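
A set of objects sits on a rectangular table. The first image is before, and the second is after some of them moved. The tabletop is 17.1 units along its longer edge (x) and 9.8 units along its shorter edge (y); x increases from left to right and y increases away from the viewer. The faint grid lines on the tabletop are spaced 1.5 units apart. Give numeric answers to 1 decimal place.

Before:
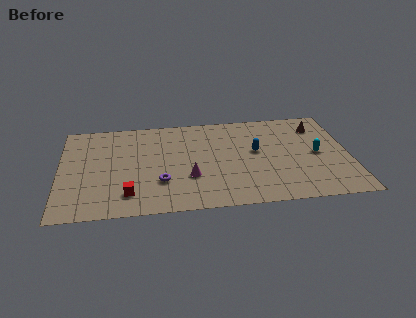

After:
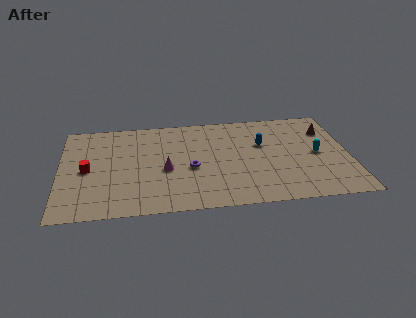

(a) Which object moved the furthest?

the red cube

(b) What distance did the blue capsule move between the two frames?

0.8

The blue capsule was near (11.6, 5.5) before and (12.0, 6.2) after, so it travelled √(0.4² + 0.7²) ≈ 0.8 units.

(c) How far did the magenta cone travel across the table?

1.7

The magenta cone moved from about (7.6, 3.3) to (6.2, 4.2), a distance of √(1.4² + 0.9²) ≈ 1.7.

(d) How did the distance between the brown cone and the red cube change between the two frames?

+1.8

They were about 12.7 units apart before and 14.5 after — 1.8 units further apart.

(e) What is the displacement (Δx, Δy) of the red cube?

(-2.4, 2.7)

From the two frames, the red cube sits at roughly (4.0, 2.0) before and (1.6, 4.7) after.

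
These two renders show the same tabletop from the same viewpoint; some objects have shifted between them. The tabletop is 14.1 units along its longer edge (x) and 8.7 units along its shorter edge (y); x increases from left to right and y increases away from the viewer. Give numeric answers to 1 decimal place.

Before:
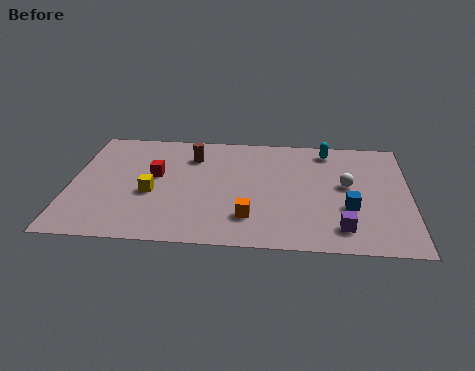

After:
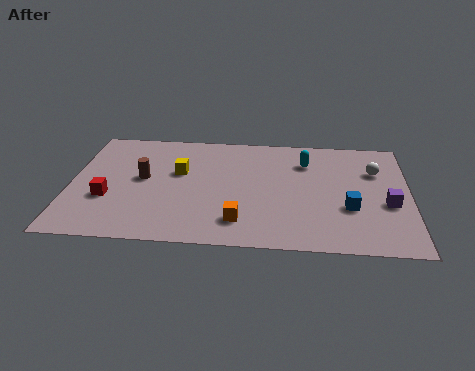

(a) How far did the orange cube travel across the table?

0.5

The orange cube was near (7.5, 2.1) before and (7.1, 1.8) after, so it travelled √(0.4² + 0.3²) ≈ 0.5 units.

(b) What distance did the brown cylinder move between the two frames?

2.8

The brown cylinder was near (5.0, 6.6) before and (3.0, 4.7) after, so it travelled √(2.0² + 1.9²) ≈ 2.8 units.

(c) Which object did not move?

the blue cube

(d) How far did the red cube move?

2.7

The red cube was near (3.5, 5.0) before and (1.6, 3.1) after, so it travelled √(1.9² + 1.9²) ≈ 2.7 units.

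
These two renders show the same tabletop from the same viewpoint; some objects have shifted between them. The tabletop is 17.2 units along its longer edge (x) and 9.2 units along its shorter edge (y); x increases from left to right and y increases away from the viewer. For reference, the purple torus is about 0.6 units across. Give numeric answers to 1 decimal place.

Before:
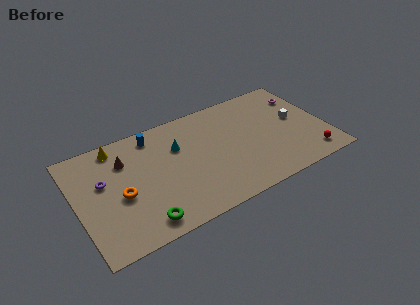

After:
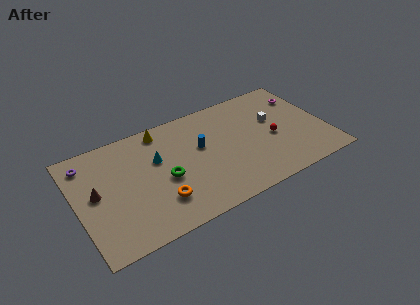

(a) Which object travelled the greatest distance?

the blue cylinder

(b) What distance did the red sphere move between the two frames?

3.5

From (15.7, 1.4) to (13.5, 4.1), the red sphere covered √(2.2² + 2.7²) ≈ 3.5 units.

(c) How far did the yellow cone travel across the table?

3.1

From (3.1, 8.1) to (6.2, 8.1), the yellow cone covered √(3.1² + 0.0²) ≈ 3.1 units.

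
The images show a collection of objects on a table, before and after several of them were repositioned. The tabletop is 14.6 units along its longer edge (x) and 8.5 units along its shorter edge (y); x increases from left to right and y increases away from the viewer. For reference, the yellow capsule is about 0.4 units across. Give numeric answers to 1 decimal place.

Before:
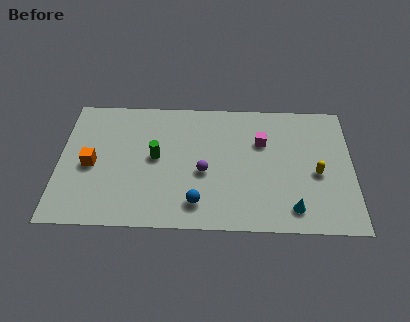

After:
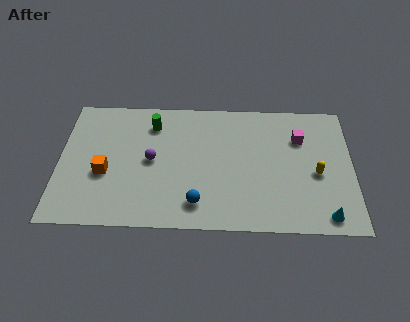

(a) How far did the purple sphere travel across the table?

2.7

From (7.2, 3.6) to (4.6, 4.3), the purple sphere covered √(2.6² + 0.7²) ≈ 2.7 units.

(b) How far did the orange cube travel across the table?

0.9

The orange cube moved from about (1.6, 3.9) to (2.3, 3.4), a distance of √(0.7² + 0.5²) ≈ 0.9.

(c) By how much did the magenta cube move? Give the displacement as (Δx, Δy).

(1.9, 0.3)

From the two frames, the magenta cube sits at roughly (10.1, 5.7) before and (12.0, 6.0) after.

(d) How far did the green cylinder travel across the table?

2.2

The green cylinder was near (4.8, 4.5) before and (4.6, 6.7) after, so it travelled √(0.2² + 2.2²) ≈ 2.2 units.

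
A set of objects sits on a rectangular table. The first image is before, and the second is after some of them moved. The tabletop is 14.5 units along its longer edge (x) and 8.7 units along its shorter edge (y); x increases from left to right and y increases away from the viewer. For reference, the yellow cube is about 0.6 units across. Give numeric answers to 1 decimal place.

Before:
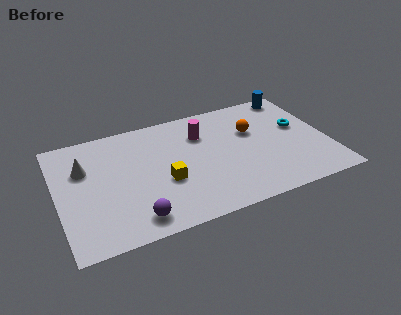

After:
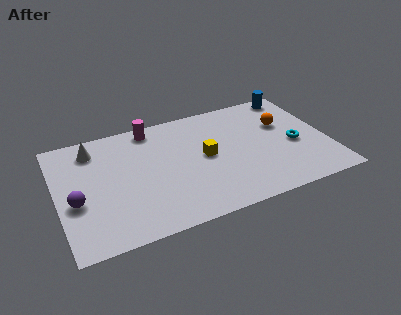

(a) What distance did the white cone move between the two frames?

1.4

The white cone moved from about (1.5, 5.8) to (2.1, 7.1), a distance of √(0.6² + 1.3²) ≈ 1.4.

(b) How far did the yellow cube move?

2.5

The yellow cube was near (5.6, 3.4) before and (7.9, 4.5) after, so it travelled √(2.3² + 1.1²) ≈ 2.5 units.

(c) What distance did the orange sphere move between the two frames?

1.7

From (10.6, 5.6) to (12.3, 5.6), the orange sphere covered √(1.7² + 0.0²) ≈ 1.7 units.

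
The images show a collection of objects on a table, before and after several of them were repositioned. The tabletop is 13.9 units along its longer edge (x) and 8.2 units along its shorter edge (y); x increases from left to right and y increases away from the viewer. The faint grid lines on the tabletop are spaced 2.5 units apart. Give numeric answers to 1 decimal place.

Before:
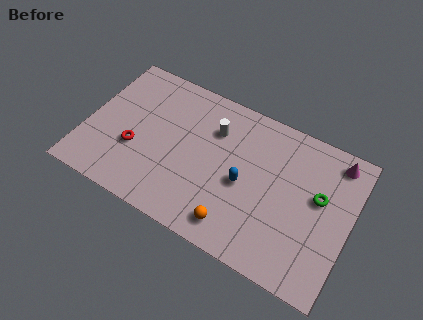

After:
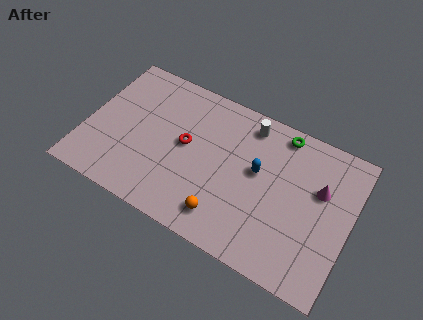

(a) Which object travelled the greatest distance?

the green torus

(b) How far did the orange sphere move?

0.6

The orange sphere was near (8.3, 1.3) before and (7.7, 1.5) after, so it travelled √(0.6² + 0.2²) ≈ 0.6 units.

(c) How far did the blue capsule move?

1.2

The blue capsule was near (8.4, 3.7) before and (9.0, 4.7) after, so it travelled √(0.6² + 1.0²) ≈ 1.2 units.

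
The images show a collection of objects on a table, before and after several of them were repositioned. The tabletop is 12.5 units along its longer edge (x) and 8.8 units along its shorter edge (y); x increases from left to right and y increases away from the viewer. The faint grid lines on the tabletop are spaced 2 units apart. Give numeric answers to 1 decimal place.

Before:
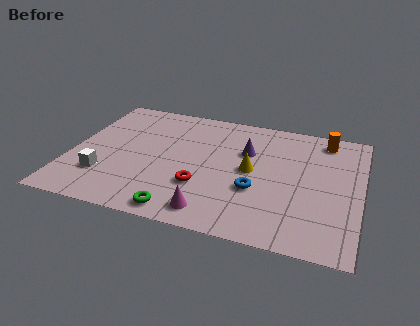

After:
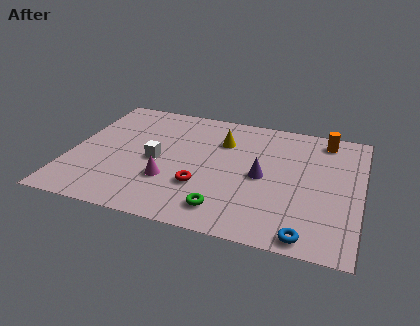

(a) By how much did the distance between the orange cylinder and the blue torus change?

+1.6

Before: roughly 5.2 units apart; after: 6.8. That's 1.6 units further apart.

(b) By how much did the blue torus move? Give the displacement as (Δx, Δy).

(2.3, -2.4)

The blue torus started near (8.1, 3.2) and ended near (10.4, 0.8).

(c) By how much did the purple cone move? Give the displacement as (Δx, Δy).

(0.8, -1.6)

The purple cone was at about (7.5, 5.8) and moved to about (8.3, 4.2).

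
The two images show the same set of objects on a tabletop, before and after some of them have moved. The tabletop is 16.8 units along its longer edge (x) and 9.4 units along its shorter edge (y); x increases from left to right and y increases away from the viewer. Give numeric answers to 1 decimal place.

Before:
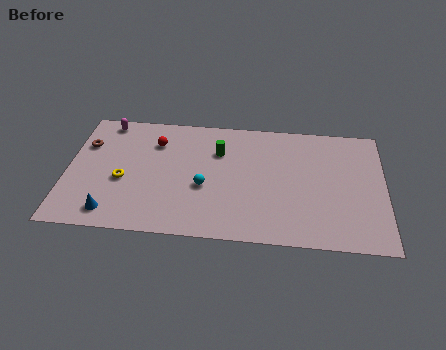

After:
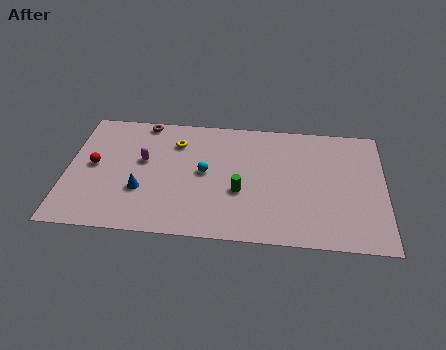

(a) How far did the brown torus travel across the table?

3.7

The brown torus moved from about (0.9, 6.5) to (3.9, 8.6), a distance of √(3.0² + 2.1²) ≈ 3.7.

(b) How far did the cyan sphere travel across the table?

1.1

From (7.3, 3.8) to (7.3, 4.9), the cyan sphere covered √(0.0² + 1.1²) ≈ 1.1 units.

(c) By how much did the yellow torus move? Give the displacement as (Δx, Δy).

(2.7, 3.2)

From the two frames, the yellow torus sits at roughly (3.0, 3.9) before and (5.7, 7.1) after.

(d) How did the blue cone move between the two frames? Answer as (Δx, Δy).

(1.5, 1.8)

The blue cone started near (2.5, 1.4) and ended near (4.0, 3.2).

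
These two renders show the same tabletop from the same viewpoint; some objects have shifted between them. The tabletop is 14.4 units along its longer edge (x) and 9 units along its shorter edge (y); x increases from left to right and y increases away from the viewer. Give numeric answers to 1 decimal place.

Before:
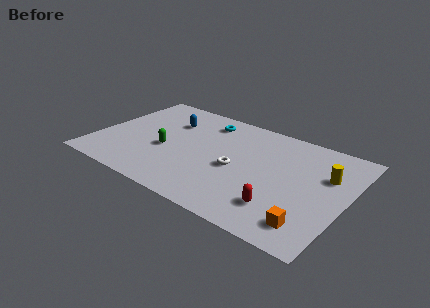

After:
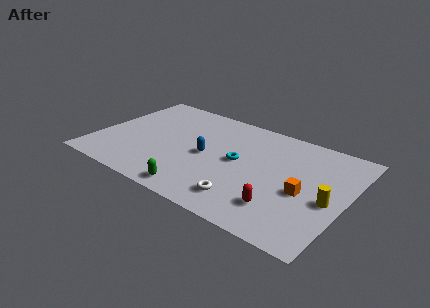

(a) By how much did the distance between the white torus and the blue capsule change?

-1.3

Before: roughly 5.0 units apart; after: 3.7. That's 1.3 units closer together.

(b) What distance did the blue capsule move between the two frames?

3.3

The blue capsule moved from about (3.8, 6.4) to (6.4, 4.3), a distance of √(2.6² + 2.1²) ≈ 3.3.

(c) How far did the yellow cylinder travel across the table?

2.0

The yellow cylinder was near (13.1, 5.9) before and (13.5, 3.9) after, so it travelled √(0.4² + 2.0²) ≈ 2.0 units.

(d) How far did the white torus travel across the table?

2.5

The white torus moved from about (8.2, 4.0) to (9.1, 1.7), a distance of √(0.9² + 2.3²) ≈ 2.5.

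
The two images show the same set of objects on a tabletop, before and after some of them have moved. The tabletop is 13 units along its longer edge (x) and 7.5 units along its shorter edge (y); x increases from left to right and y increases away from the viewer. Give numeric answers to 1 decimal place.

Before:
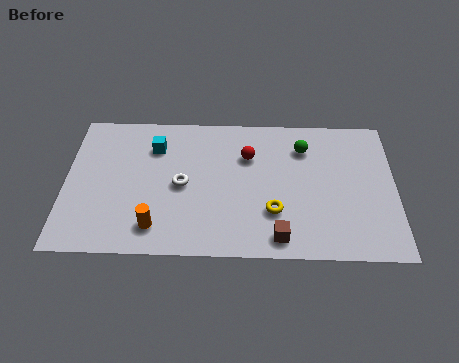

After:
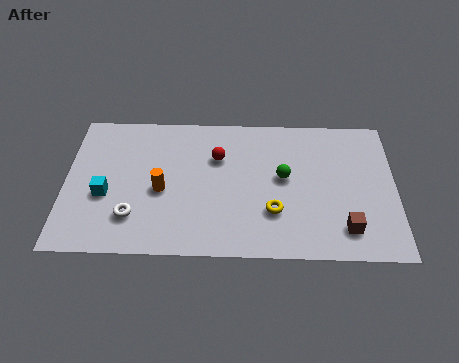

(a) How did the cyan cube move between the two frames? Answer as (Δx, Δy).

(-1.9, -2.6)

The cyan cube started near (3.5, 5.6) and ended near (1.6, 3.0).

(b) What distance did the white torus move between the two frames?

2.5

From (4.6, 3.6) to (2.7, 1.9), the white torus covered √(1.9² + 1.7²) ≈ 2.5 units.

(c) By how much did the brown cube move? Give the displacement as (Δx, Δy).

(2.6, 0.5)

The brown cube was at about (8.4, 1.0) and moved to about (11.0, 1.5).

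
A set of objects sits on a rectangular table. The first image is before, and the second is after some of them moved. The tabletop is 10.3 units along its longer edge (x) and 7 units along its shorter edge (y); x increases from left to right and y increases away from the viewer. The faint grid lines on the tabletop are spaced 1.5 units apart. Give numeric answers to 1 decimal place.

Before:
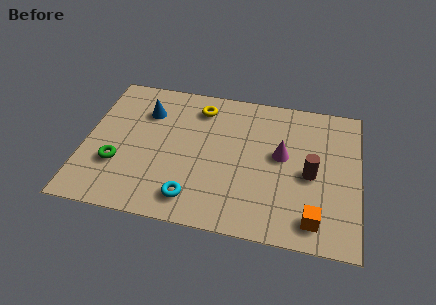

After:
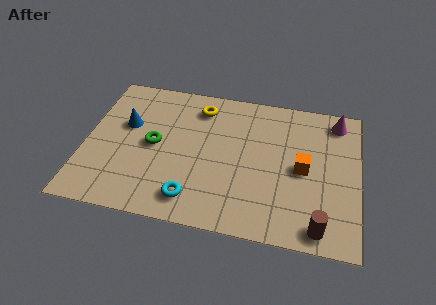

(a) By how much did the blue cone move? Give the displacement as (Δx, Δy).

(-0.7, -0.8)

From the two frames, the blue cone sits at roughly (2.2, 5.1) before and (1.5, 4.3) after.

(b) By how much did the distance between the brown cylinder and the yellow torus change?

+1.8

The distance was about 5.0 in the first image and 6.8 in the second, so they moved 1.8 units further apart.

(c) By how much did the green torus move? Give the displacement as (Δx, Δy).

(1.3, 1.2)

The green torus started near (1.3, 2.3) and ended near (2.6, 3.5).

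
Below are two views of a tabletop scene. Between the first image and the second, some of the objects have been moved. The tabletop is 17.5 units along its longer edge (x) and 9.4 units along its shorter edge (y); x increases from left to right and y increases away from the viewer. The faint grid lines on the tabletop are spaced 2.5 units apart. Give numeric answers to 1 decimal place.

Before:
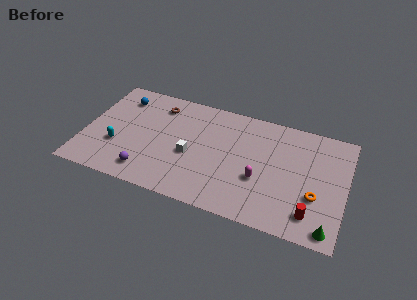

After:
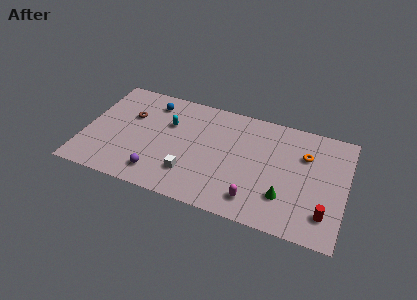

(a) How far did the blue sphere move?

2.1

The blue sphere moved from about (2.1, 7.5) to (4.2, 7.7), a distance of √(2.1² + 0.2²) ≈ 2.1.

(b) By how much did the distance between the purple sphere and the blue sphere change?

-0.3

They were about 6.4 units apart before and 6.1 after — 0.3 units closer together.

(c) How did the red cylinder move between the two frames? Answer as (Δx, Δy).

(0.9, 0.3)

From the two frames, the red cylinder sits at roughly (15.4, 1.8) before and (16.3, 2.1) after.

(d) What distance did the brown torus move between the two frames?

2.3

The brown torus moved from about (4.7, 7.6) to (2.9, 6.1), a distance of √(1.8² + 1.5²) ≈ 2.3.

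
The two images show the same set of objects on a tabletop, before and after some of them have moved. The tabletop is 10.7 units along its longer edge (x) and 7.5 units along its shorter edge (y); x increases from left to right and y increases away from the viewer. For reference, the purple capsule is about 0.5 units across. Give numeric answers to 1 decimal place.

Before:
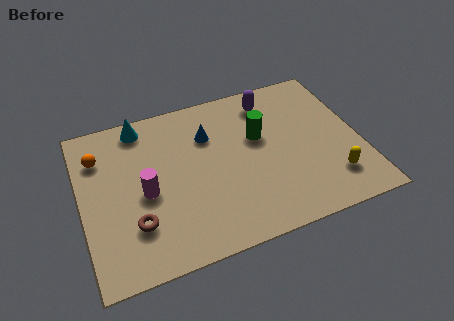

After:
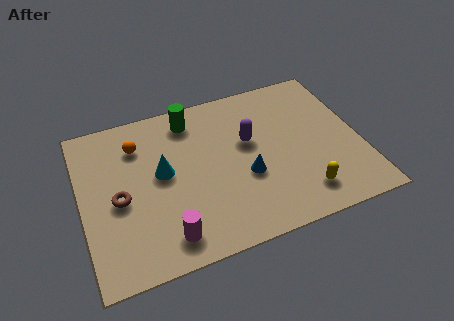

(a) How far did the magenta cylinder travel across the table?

2.3

The magenta cylinder was near (2.4, 3.4) before and (3.0, 1.2) after, so it travelled √(0.6² + 2.2²) ≈ 2.3 units.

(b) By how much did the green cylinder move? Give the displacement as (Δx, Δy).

(-2.5, 1.7)

The green cylinder was at about (6.9, 4.6) and moved to about (4.4, 6.3).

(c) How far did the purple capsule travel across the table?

2.0

The purple capsule was near (7.5, 6.2) before and (6.5, 4.5) after, so it travelled √(1.0² + 1.7²) ≈ 2.0 units.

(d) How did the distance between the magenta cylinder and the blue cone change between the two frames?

+0.4

They were about 3.2 units apart before and 3.6 after — 0.4 units further apart.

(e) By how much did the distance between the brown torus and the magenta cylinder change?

+1.3

They were about 1.4 units apart before and 2.7 after — 1.3 units further apart.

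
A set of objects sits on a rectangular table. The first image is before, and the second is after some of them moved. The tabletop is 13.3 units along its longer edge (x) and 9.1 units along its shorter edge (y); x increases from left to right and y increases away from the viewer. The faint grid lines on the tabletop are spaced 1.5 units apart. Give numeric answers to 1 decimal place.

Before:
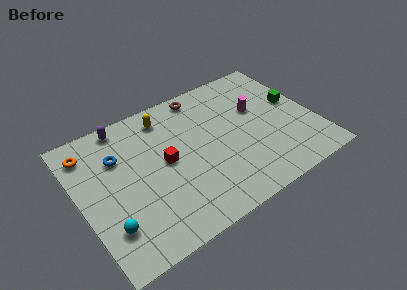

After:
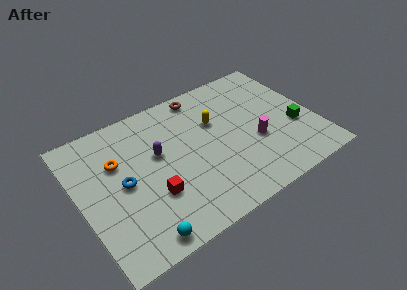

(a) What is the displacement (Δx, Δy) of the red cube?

(-1.0, -1.7)

The red cube started near (4.8, 4.7) and ended near (3.8, 3.0).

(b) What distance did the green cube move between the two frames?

1.7

From (12.4, 5.1) to (12.1, 3.4), the green cube covered √(0.3² + 1.7²) ≈ 1.7 units.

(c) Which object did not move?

the brown torus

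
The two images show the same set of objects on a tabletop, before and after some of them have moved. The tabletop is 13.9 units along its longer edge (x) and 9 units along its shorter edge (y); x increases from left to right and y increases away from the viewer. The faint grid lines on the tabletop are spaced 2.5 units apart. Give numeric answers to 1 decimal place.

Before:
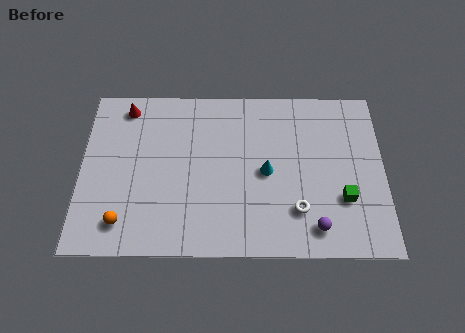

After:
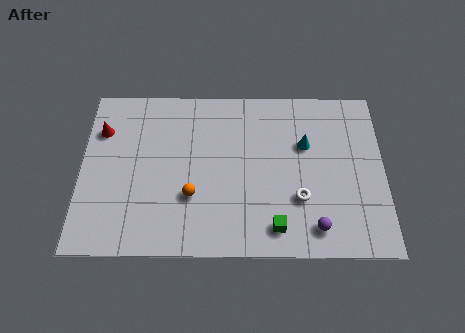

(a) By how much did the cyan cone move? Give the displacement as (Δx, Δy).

(1.8, 1.5)

The cyan cone started near (8.5, 4.3) and ended near (10.3, 5.8).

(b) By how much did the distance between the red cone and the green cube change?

-1.6

Before: roughly 11.1 units apart; after: 9.5. That's 1.6 units closer together.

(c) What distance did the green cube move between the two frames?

3.4

From (12.0, 2.9) to (8.9, 1.4), the green cube covered √(3.1² + 1.5²) ≈ 3.4 units.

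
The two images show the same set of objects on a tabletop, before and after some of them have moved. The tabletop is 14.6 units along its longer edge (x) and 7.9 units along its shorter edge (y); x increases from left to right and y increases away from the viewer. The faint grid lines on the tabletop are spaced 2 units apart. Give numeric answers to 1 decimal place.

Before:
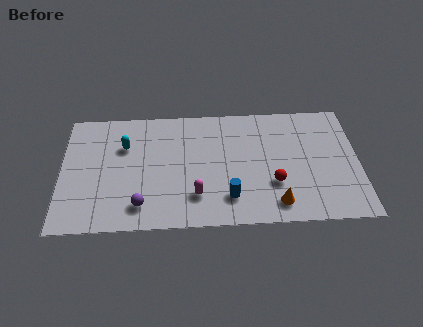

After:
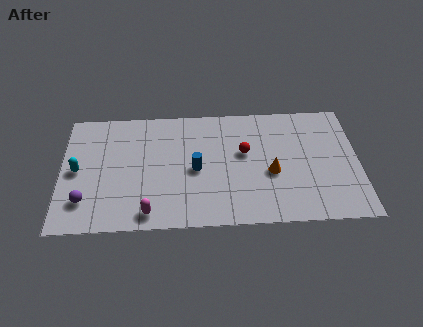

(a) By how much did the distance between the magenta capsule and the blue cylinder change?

+1.9

The distance was about 1.6 in the first image and 3.5 in the second, so they moved 1.9 units further apart.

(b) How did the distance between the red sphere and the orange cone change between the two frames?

+0.6

They were about 1.3 units apart before and 1.9 after — 0.6 units further apart.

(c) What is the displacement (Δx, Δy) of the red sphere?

(-1.4, 2.1)

The red sphere was at about (10.4, 2.6) and moved to about (9.0, 4.7).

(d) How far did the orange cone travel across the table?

2.0

The orange cone was near (10.5, 1.3) before and (10.3, 3.3) after, so it travelled √(0.2² + 2.0²) ≈ 2.0 units.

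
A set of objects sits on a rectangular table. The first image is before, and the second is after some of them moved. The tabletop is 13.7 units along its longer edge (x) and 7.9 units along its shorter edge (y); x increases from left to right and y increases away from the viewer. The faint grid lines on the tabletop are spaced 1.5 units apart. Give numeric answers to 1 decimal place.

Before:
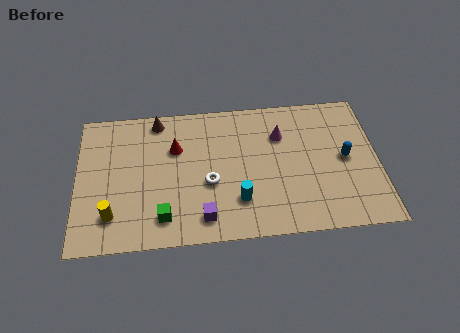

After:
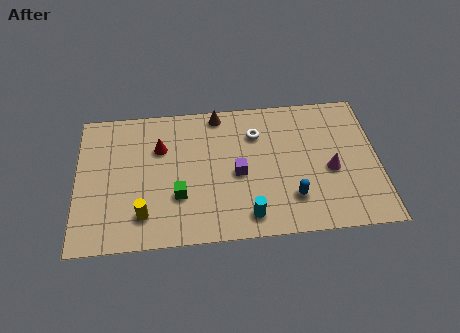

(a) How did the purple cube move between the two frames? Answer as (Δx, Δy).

(1.6, 2.3)

From the two frames, the purple cube sits at roughly (5.7, 1.3) before and (7.3, 3.6) after.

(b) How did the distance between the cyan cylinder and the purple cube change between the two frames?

+0.6

Before: roughly 1.8 units apart; after: 2.4. That's 0.6 units further apart.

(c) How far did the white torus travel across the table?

3.4

The white torus was near (6.0, 3.2) before and (8.2, 5.8) after, so it travelled √(2.2² + 2.6²) ≈ 3.4 units.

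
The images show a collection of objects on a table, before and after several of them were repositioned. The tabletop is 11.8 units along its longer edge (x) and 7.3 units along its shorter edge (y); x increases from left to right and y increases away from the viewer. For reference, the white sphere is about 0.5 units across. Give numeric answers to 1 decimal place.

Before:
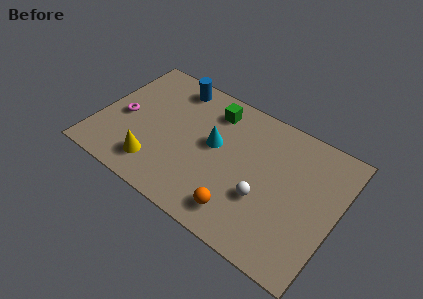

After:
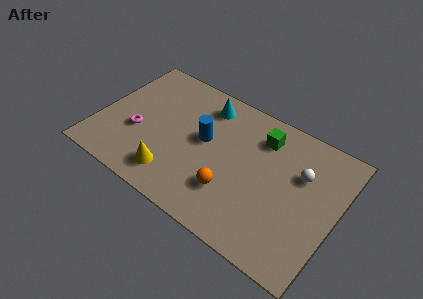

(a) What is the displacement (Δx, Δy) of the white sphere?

(1.5, 2.2)

The white sphere was at about (8.4, 2.6) and moved to about (9.9, 4.8).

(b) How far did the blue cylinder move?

3.0

From (3.2, 6.3) to (5.2, 4.1), the blue cylinder covered √(2.0² + 2.2²) ≈ 3.0 units.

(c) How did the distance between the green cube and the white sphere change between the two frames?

-2.2

Before: roughly 4.5 units apart; after: 2.3. That's 2.2 units closer together.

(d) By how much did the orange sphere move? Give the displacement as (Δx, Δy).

(-0.6, 0.8)

From the two frames, the orange sphere sits at roughly (7.5, 1.3) before and (6.9, 2.1) after.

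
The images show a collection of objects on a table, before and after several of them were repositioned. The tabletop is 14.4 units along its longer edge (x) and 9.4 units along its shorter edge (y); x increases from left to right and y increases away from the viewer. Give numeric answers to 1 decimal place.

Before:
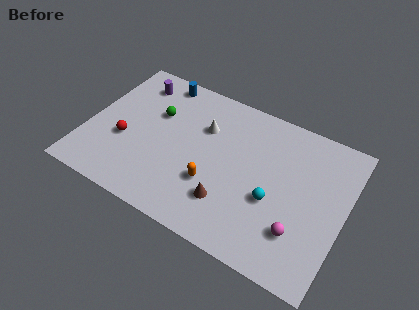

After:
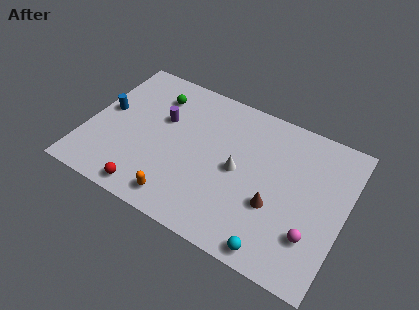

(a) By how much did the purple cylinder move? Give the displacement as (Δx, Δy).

(1.9, -1.8)

From the two frames, the purple cylinder sits at roughly (2.1, 7.7) before and (4.0, 5.9) after.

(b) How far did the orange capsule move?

2.4

The orange capsule moved from about (7.3, 3.1) to (5.7, 1.3), a distance of √(1.6² + 1.8²) ≈ 2.4.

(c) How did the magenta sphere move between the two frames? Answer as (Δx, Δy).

(0.7, 0.1)

The magenta sphere started near (12.2, 2.5) and ended near (12.9, 2.6).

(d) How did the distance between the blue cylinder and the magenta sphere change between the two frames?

+1.7

Before: roughly 10.6 units apart; after: 12.3. That's 1.7 units further apart.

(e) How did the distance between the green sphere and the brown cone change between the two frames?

+2.3

They were about 6.0 units apart before and 8.3 after — 2.3 units further apart.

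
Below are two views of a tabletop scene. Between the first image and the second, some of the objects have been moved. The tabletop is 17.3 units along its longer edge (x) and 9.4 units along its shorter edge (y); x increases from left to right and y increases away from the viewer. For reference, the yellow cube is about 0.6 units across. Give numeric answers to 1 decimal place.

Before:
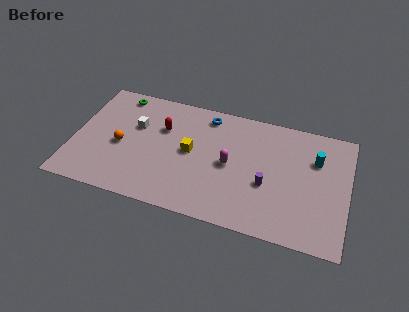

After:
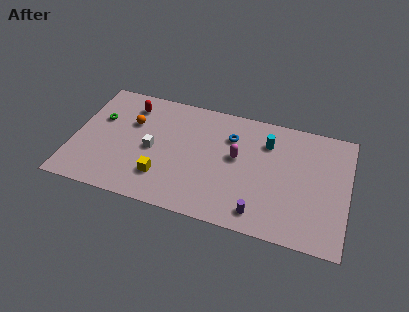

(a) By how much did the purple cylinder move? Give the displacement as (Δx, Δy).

(-0.3, -2.3)

From the two frames, the purple cylinder sits at roughly (12.3, 3.7) before and (12.0, 1.4) after.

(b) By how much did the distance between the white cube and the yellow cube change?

-1.6

Before: roughly 3.8 units apart; after: 2.2. That's 1.6 units closer together.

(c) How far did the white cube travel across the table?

2.0

The white cube moved from about (3.8, 6.0) to (5.0, 4.4), a distance of √(1.2² + 1.6²) ≈ 2.0.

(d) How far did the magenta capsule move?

0.8

The magenta capsule was near (9.9, 4.6) before and (10.3, 5.3) after, so it travelled √(0.4² + 0.7²) ≈ 0.8 units.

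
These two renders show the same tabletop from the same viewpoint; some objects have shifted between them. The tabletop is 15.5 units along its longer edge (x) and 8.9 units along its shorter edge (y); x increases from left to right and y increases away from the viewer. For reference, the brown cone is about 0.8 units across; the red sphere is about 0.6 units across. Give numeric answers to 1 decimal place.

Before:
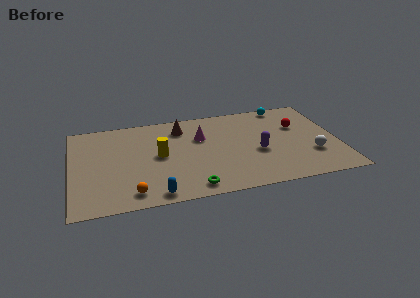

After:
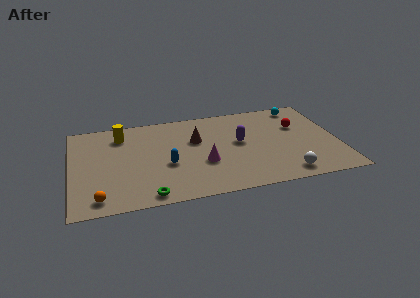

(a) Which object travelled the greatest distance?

the yellow cylinder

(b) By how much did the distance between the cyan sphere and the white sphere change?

+1.3

Before: roughly 5.4 units apart; after: 6.7. That's 1.3 units further apart.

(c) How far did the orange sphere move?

1.9

The orange sphere was near (3.4, 1.3) before and (1.5, 1.2) after, so it travelled √(1.9² + 0.1²) ≈ 1.9 units.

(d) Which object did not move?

the red sphere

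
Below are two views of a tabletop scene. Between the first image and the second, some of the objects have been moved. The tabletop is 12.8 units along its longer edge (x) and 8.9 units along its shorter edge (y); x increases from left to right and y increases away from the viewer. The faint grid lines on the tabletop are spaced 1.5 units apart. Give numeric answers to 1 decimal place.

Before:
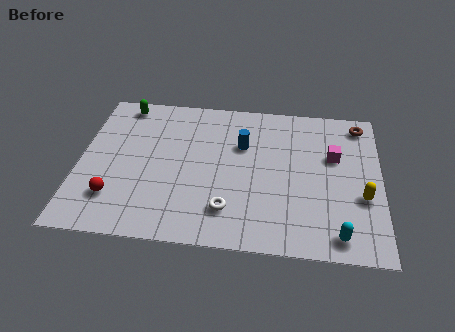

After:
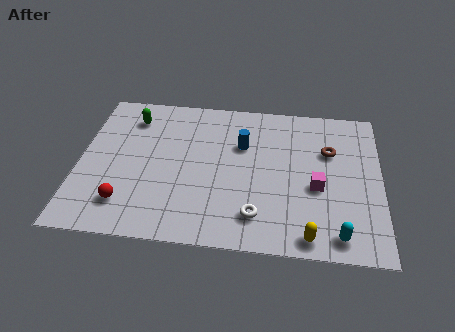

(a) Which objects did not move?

the blue cylinder and the cyan capsule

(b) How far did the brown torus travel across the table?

2.2

The brown torus moved from about (11.9, 7.7) to (10.6, 5.9), a distance of √(1.3² + 1.8²) ≈ 2.2.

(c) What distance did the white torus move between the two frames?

1.2

From (6.4, 2.0) to (7.6, 1.8), the white torus covered √(1.2² + 0.2²) ≈ 1.2 units.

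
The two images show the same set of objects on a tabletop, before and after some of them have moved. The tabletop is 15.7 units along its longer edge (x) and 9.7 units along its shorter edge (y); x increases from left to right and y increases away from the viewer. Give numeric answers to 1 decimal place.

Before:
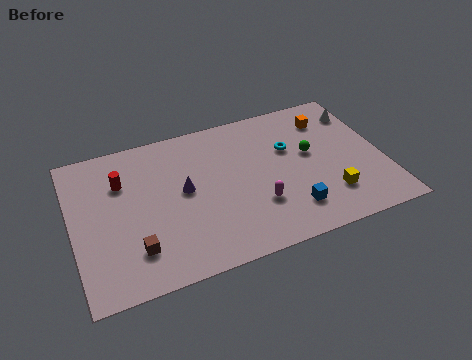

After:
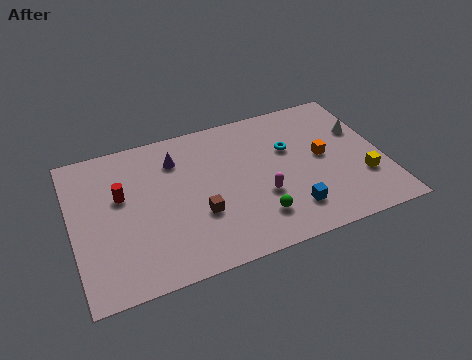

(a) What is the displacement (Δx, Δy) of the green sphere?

(-3.1, -3.3)

The green sphere was at about (12.1, 5.5) and moved to about (9.0, 2.2).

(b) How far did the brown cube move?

3.5

From (2.9, 2.3) to (6.2, 3.4), the brown cube covered √(3.3² + 1.1²) ≈ 3.5 units.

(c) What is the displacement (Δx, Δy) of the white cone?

(-0.1, -1.3)

The white cone was at about (14.9, 7.6) and moved to about (14.8, 6.3).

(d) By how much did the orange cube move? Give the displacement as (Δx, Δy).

(-0.6, -2.5)

The orange cube started near (13.3, 7.6) and ended near (12.7, 5.1).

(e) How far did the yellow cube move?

1.9

From (12.7, 2.4) to (14.5, 3.0), the yellow cube covered √(1.8² + 0.6²) ≈ 1.9 units.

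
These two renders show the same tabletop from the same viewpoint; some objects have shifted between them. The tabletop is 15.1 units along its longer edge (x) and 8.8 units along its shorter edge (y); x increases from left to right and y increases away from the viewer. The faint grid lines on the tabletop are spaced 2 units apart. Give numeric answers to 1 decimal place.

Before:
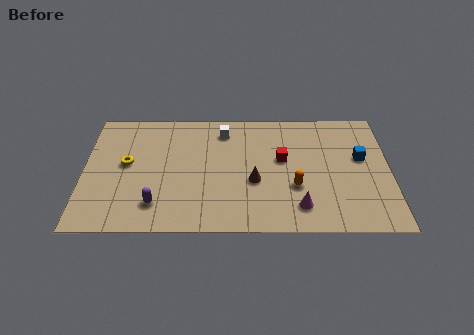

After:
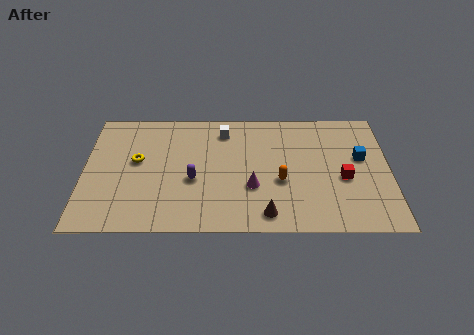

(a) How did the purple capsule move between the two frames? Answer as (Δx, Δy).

(1.8, 1.7)

From the two frames, the purple capsule sits at roughly (3.6, 1.9) before and (5.4, 3.6) after.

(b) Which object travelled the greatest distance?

the red cube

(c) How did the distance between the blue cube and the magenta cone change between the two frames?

+1.1

They were about 4.7 units apart before and 5.8 after — 1.1 units further apart.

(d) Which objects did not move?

the white cube and the blue cube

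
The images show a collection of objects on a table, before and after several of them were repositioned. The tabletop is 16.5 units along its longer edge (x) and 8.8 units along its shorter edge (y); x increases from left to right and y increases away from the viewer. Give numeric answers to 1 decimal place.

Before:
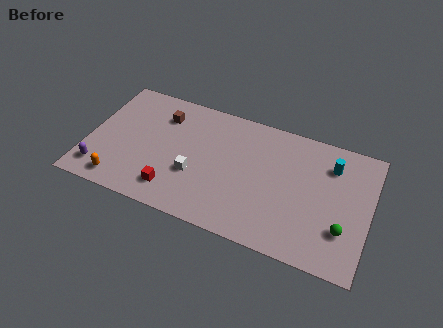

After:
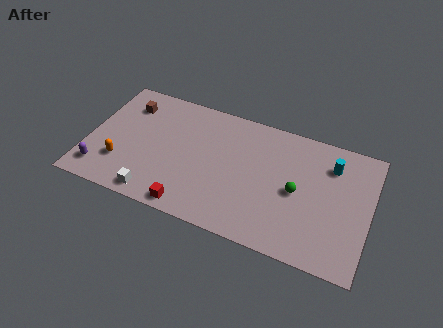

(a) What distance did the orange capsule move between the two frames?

1.3

The orange capsule moved from about (2.2, 1.2) to (2.1, 2.5), a distance of √(0.1² + 1.3²) ≈ 1.3.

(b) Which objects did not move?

the cyan cylinder and the purple capsule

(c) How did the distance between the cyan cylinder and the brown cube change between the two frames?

+2.1

Before: roughly 10.0 units apart; after: 12.1. That's 2.1 units further apart.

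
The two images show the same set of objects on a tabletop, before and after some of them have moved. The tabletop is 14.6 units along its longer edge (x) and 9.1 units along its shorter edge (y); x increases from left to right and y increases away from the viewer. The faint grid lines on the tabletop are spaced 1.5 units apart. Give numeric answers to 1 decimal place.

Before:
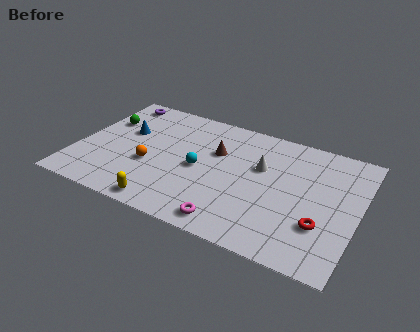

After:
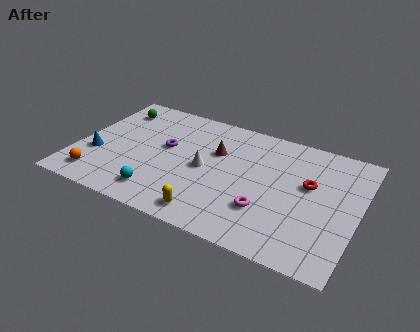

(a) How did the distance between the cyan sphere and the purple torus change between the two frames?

-2.6

They were about 6.2 units apart before and 3.6 after — 2.6 units closer together.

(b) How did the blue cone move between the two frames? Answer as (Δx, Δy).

(-1.2, -2.4)

From the two frames, the blue cone sits at roughly (2.3, 5.6) before and (1.1, 3.2) after.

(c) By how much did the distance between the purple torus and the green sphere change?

+1.8

They were about 1.9 units apart before and 3.7 after — 1.8 units further apart.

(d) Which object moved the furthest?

the purple torus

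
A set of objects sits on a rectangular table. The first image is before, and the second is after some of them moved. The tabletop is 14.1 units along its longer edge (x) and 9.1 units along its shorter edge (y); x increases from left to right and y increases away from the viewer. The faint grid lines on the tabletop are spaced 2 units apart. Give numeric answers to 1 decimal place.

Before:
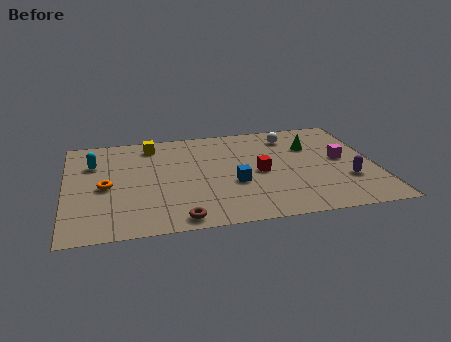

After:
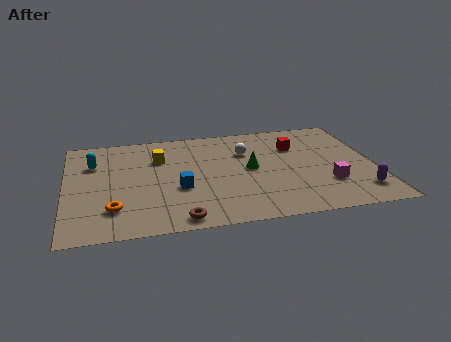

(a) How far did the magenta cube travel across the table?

2.2

The magenta cube moved from about (12.6, 4.8) to (11.8, 2.7), a distance of √(0.8² + 2.1²) ≈ 2.2.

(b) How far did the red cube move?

2.8

The red cube was near (8.8, 4.3) before and (10.6, 6.4) after, so it travelled √(1.8² + 2.1²) ≈ 2.8 units.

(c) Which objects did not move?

the brown torus and the cyan capsule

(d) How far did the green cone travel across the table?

3.3

From (11.3, 6.3) to (8.4, 4.7), the green cone covered √(2.9² + 1.6²) ≈ 3.3 units.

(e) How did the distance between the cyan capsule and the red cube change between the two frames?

+1.5

Before: roughly 7.8 units apart; after: 9.3. That's 1.5 units further apart.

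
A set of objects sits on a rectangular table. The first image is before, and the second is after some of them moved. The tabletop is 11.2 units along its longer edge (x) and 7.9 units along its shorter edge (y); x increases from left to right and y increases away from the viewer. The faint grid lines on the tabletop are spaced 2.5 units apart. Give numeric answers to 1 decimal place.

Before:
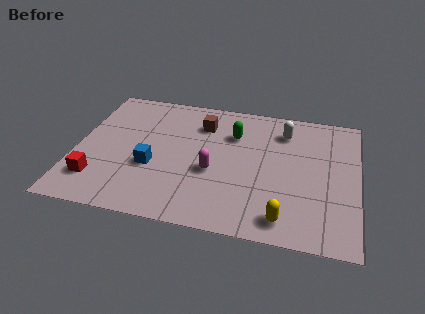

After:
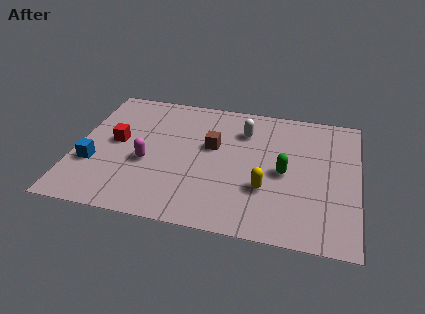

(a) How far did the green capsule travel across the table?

2.8

From (6.2, 5.6) to (8.3, 3.7), the green capsule covered √(2.1² + 1.9²) ≈ 2.8 units.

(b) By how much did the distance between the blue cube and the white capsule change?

+0.6

They were about 6.0 units apart before and 6.6 after — 0.6 units further apart.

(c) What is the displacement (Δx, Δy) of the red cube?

(0.6, 2.4)

The red cube started near (1.0, 1.8) and ended near (1.6, 4.2).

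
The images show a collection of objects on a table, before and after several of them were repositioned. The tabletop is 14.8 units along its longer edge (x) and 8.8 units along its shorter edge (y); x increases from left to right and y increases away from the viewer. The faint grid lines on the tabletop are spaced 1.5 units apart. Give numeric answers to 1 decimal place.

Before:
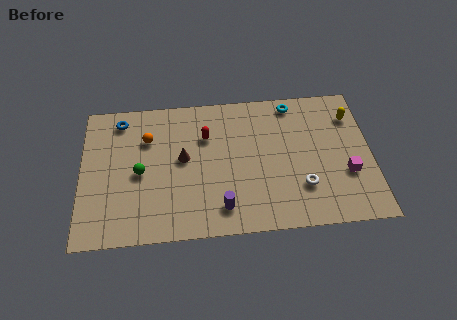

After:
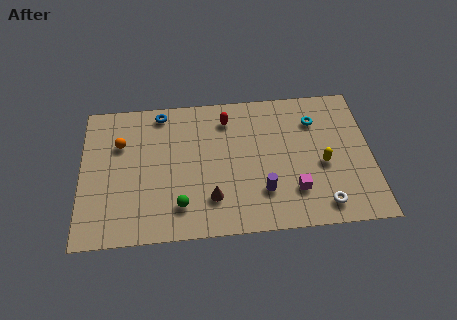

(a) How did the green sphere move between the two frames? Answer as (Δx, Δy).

(2.0, -2.2)

The green sphere was at about (3.0, 4.1) and moved to about (5.0, 1.9).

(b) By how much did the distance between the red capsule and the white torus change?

+1.5

The distance was about 6.0 in the first image and 7.5 in the second, so they moved 1.5 units further apart.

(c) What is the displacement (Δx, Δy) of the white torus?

(1.0, -1.2)

The white torus started near (11.2, 2.5) and ended near (12.2, 1.3).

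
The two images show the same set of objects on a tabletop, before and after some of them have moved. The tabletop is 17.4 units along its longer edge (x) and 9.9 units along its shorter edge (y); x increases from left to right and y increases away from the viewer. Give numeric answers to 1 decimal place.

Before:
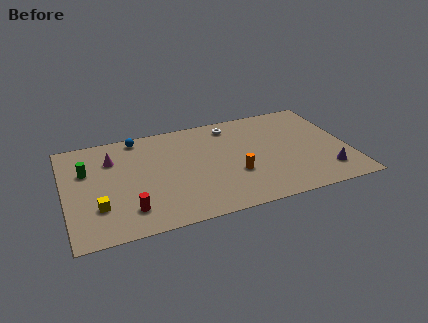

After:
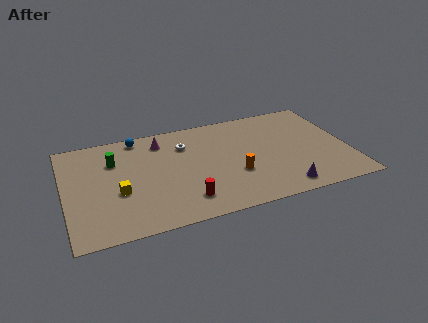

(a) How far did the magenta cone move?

3.2

The magenta cone was near (3.0, 7.2) before and (6.1, 8.1) after, so it travelled √(3.1² + 0.9²) ≈ 3.2 units.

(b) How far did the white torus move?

3.2

The white torus moved from about (10.5, 8.4) to (7.5, 7.3), a distance of √(3.0² + 1.1²) ≈ 3.2.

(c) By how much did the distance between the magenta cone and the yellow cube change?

+0.7

They were about 4.4 units apart before and 5.1 after — 0.7 units further apart.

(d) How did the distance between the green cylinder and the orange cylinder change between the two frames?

-1.4

Before: roughly 9.4 units apart; after: 8.0. That's 1.4 units closer together.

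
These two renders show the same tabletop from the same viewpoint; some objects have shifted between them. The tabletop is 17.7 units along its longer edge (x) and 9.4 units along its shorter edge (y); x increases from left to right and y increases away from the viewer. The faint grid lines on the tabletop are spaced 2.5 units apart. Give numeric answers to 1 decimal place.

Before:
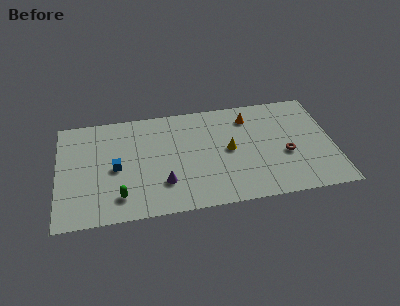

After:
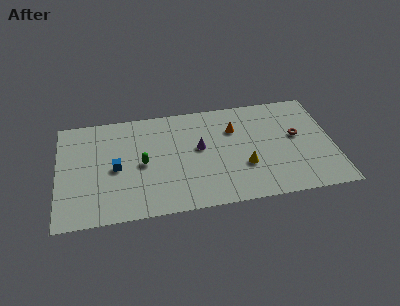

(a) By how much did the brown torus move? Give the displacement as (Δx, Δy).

(0.8, 1.5)

The brown torus was at about (14.6, 3.8) and moved to about (15.4, 5.3).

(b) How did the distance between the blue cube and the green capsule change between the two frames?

-0.8

Before: roughly 2.5 units apart; after: 1.7. That's 0.8 units closer together.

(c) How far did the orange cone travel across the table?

1.3

The orange cone was near (12.4, 7.5) before and (11.4, 6.6) after, so it travelled √(1.0² + 0.9²) ≈ 1.3 units.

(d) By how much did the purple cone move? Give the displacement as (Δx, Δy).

(2.4, 2.7)

The purple cone started near (6.7, 2.6) and ended near (9.1, 5.3).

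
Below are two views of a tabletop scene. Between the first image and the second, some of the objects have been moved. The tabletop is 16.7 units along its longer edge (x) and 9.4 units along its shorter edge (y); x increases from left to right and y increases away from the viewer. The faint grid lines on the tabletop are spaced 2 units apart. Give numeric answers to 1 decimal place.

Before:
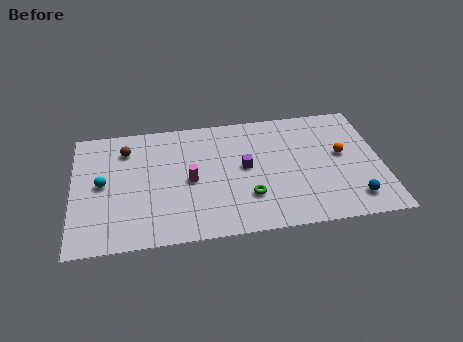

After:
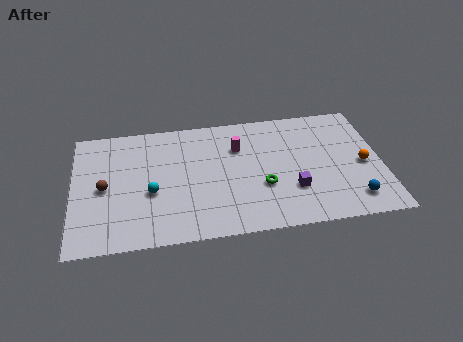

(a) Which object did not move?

the blue sphere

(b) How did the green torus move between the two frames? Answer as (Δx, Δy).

(0.8, 0.7)

The green torus was at about (9.4, 2.7) and moved to about (10.2, 3.4).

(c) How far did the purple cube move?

3.3

The purple cube was near (9.3, 5.0) before and (11.8, 2.9) after, so it travelled √(2.5² + 2.1²) ≈ 3.3 units.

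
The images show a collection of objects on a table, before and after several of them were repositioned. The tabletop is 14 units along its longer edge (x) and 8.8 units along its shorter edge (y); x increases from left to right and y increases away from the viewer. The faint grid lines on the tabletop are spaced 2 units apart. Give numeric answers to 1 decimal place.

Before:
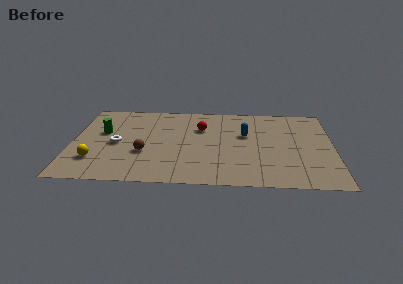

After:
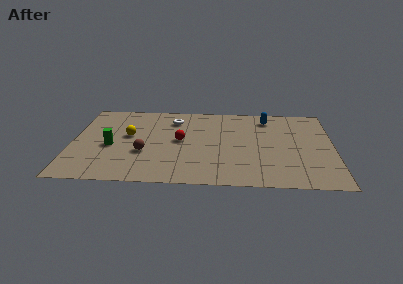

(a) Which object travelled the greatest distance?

the white torus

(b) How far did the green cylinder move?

1.6

The green cylinder moved from about (1.6, 5.3) to (2.1, 3.8), a distance of √(0.5² + 1.5²) ≈ 1.6.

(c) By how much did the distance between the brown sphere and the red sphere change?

-1.7

Before: roughly 4.1 units apart; after: 2.4. That's 1.7 units closer together.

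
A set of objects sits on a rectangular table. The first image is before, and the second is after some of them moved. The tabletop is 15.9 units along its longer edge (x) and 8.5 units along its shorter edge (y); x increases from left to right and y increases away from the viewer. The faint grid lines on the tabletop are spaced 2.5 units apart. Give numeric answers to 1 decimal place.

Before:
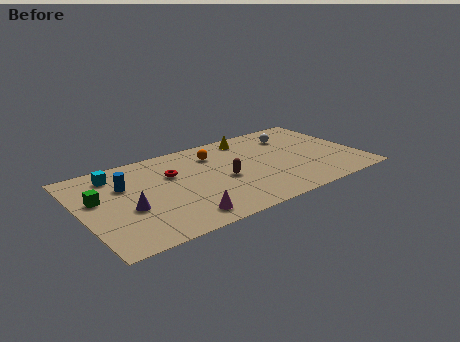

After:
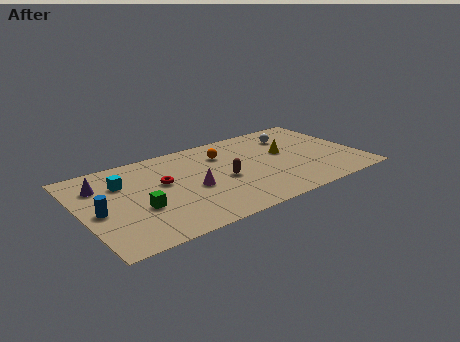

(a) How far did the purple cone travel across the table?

3.1

The purple cone moved from about (2.5, 3.4) to (1.3, 6.3), a distance of √(1.2² + 2.9²) ≈ 3.1.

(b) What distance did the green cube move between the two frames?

2.8

From (1.0, 5.1) to (3.1, 3.2), the green cube covered √(2.1² + 1.9²) ≈ 2.8 units.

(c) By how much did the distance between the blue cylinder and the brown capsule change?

+1.4

The distance was about 5.7 in the first image and 7.1 in the second, so they moved 1.4 units further apart.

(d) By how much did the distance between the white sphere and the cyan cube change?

-0.3

They were about 10.4 units apart before and 10.1 after — 0.3 units closer together.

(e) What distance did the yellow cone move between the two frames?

2.9

From (10.1, 7.3) to (11.8, 4.9), the yellow cone covered √(1.7² + 2.4²) ≈ 2.9 units.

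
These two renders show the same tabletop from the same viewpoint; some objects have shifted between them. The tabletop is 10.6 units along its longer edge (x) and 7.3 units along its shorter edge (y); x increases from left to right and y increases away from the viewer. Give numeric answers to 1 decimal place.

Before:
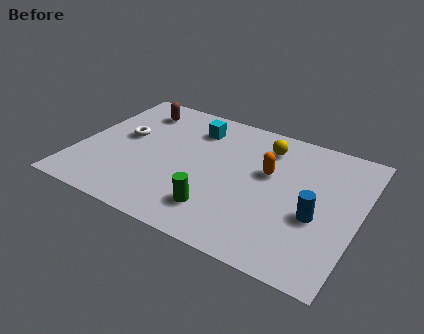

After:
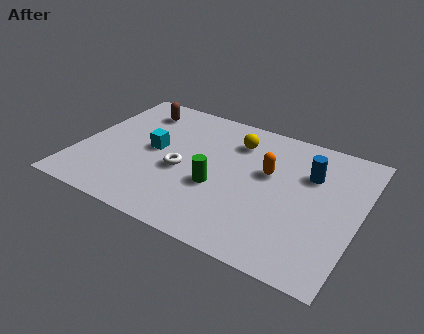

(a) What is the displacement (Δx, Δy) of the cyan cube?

(-1.3, -1.9)

The cyan cube was at about (4.1, 5.7) and moved to about (2.8, 3.8).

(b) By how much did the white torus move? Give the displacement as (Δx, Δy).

(2.4, -1.0)

The white torus started near (1.6, 4.1) and ended near (4.0, 3.1).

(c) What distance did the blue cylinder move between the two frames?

2.2

From (9.1, 2.9) to (8.6, 5.0), the blue cylinder covered √(0.5² + 2.1²) ≈ 2.2 units.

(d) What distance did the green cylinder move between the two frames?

1.2

The green cylinder was near (5.6, 1.6) before and (5.4, 2.8) after, so it travelled √(0.2² + 1.2²) ≈ 1.2 units.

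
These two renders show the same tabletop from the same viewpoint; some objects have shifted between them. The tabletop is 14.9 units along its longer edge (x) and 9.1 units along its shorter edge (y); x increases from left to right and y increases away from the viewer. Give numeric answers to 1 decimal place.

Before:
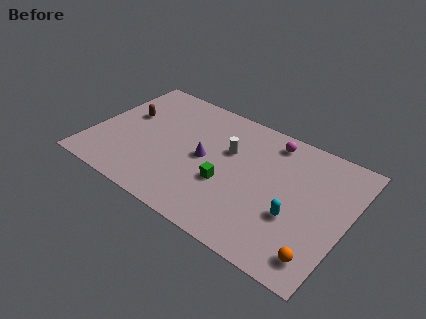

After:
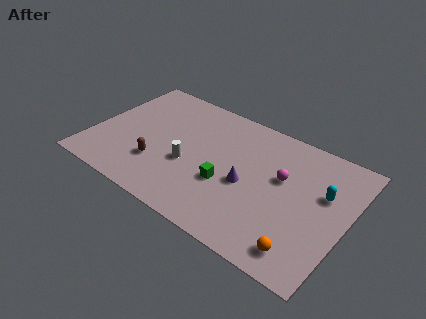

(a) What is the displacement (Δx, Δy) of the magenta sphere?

(1.0, -2.3)

From the two frames, the magenta sphere sits at roughly (10.0, 7.8) before and (11.0, 5.5) after.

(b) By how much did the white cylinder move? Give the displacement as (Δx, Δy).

(-2.0, -2.2)

The white cylinder was at about (7.8, 5.8) and moved to about (5.8, 3.6).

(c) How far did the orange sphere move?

0.9

The orange sphere moved from about (13.8, 1.5) to (12.9, 1.4), a distance of √(0.9² + 0.1²) ≈ 0.9.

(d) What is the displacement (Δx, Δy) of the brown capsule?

(2.4, -2.8)

The brown capsule started near (1.7, 5.5) and ended near (4.1, 2.7).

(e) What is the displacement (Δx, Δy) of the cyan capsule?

(1.3, 2.4)

From the two frames, the cyan capsule sits at roughly (12.1, 3.3) before and (13.4, 5.7) after.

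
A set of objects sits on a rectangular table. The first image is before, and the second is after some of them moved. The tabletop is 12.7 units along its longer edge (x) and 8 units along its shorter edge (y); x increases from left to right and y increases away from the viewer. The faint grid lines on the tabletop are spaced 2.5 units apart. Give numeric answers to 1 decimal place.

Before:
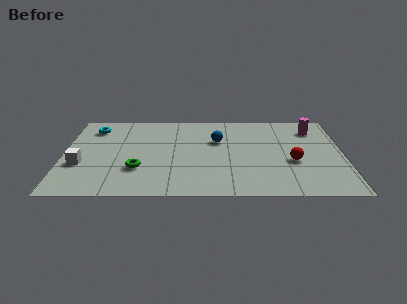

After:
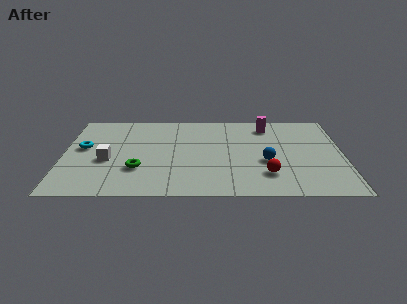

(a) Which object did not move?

the green torus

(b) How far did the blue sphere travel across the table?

3.0

From (7.0, 5.2) to (9.2, 3.2), the blue sphere covered √(2.2² + 2.0²) ≈ 3.0 units.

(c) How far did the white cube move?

1.3

From (0.8, 2.9) to (2.0, 3.3), the white cube covered √(1.2² + 0.4²) ≈ 1.3 units.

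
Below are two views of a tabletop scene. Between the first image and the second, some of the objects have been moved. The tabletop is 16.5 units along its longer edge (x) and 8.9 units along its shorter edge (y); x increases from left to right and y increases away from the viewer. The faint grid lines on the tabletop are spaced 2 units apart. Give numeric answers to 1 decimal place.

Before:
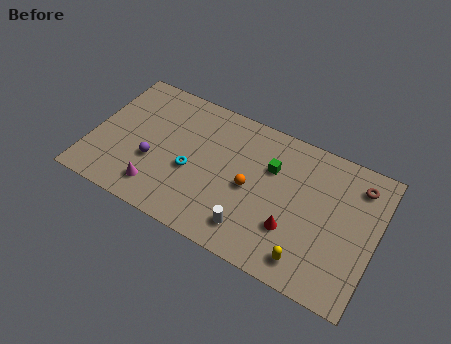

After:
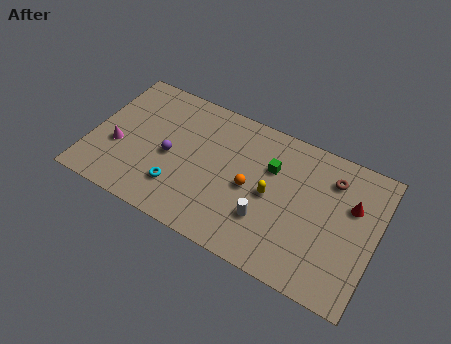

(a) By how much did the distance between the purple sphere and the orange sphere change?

-1.0

Before: roughly 5.7 units apart; after: 4.7. That's 1.0 units closer together.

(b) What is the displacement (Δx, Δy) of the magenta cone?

(-2.6, 1.7)

The magenta cone started near (4.2, 1.7) and ended near (1.6, 3.4).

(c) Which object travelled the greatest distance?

the red cone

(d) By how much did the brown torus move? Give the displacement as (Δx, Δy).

(-1.5, -0.3)

From the two frames, the brown torus sits at roughly (15.2, 7.2) before and (13.7, 6.9) after.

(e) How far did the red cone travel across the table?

4.3

From (11.9, 2.8) to (15.0, 5.8), the red cone covered √(3.1² + 3.0²) ≈ 4.3 units.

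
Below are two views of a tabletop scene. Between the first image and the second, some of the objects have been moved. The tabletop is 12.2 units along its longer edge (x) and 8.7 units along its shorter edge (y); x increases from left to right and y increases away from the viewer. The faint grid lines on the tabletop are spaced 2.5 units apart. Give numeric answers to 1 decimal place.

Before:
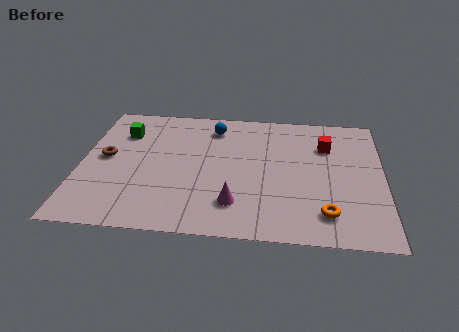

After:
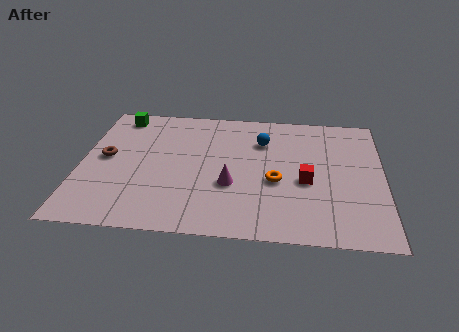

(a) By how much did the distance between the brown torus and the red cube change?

-0.9

They were about 9.0 units apart before and 8.1 after — 0.9 units closer together.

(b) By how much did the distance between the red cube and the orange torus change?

-3.3

Before: roughly 4.5 units apart; after: 1.2. That's 3.3 units closer together.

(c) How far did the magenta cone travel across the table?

1.2

The magenta cone was near (6.3, 2.0) before and (6.1, 3.2) after, so it travelled √(0.2² + 1.2²) ≈ 1.2 units.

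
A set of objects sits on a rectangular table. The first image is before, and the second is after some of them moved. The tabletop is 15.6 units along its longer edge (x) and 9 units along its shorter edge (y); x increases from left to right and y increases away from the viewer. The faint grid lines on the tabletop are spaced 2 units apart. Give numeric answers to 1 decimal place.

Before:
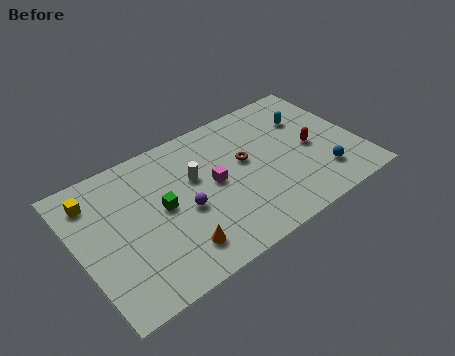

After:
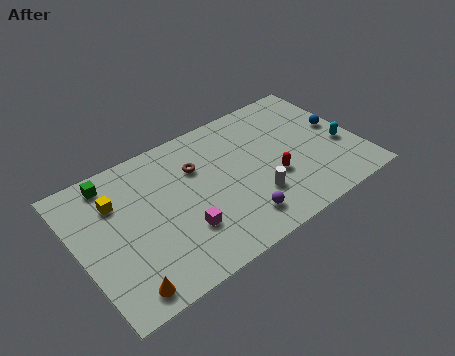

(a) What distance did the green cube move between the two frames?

3.9

From (4.6, 4.7) to (2.3, 7.8), the green cube covered √(2.3² + 3.1²) ≈ 3.9 units.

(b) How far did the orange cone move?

3.2

The orange cone was near (4.9, 1.8) before and (1.8, 1.1) after, so it travelled √(3.1² + 0.7²) ≈ 3.2 units.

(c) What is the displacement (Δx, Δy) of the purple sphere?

(2.6, -2.2)

From the two frames, the purple sphere sits at roughly (5.7, 3.9) before and (8.3, 1.7) after.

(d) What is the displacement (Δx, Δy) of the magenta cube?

(-2.1, -2.0)

From the two frames, the magenta cube sits at roughly (7.5, 4.7) before and (5.4, 2.7) after.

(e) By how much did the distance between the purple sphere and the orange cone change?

+4.3

Before: roughly 2.2 units apart; after: 6.5. That's 4.3 units further apart.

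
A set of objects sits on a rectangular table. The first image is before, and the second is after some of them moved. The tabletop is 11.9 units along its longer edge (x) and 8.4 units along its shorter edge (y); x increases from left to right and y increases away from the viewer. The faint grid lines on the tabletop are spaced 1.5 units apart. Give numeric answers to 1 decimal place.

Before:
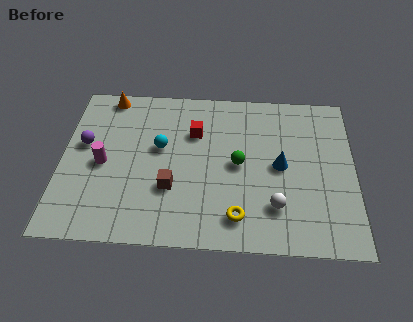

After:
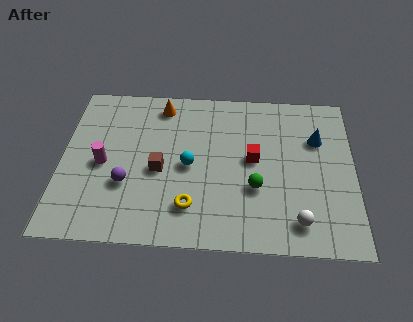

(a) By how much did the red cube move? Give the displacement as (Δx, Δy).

(2.4, -1.3)

The red cube was at about (5.4, 5.8) and moved to about (7.8, 4.5).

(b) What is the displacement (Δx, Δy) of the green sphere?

(0.7, -1.2)

The green sphere was at about (7.2, 4.2) and moved to about (7.9, 3.0).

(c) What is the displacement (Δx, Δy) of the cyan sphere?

(1.2, -0.9)

The cyan sphere was at about (4.0, 4.9) and moved to about (5.2, 4.0).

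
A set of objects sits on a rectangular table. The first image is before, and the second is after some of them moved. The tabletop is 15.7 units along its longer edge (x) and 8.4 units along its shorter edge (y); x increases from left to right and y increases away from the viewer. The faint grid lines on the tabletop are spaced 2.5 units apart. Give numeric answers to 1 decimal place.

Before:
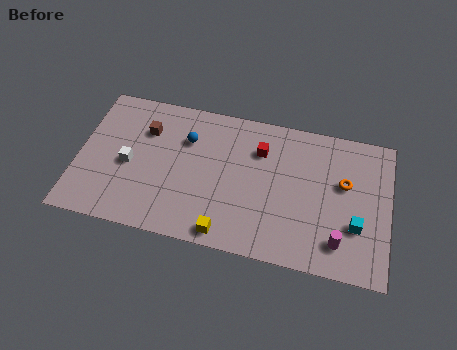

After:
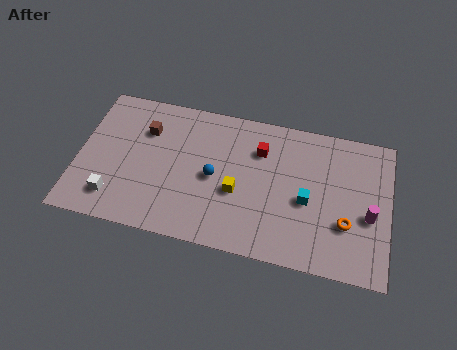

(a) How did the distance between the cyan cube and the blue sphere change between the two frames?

-4.5

The distance was about 9.2 in the first image and 4.7 in the second, so they moved 4.5 units closer together.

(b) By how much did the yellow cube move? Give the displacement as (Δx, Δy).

(0.4, 2.5)

The yellow cube started near (7.7, 0.9) and ended near (8.1, 3.4).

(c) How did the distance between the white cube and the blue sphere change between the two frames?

+1.9

The distance was about 3.5 in the first image and 5.4 in the second, so they moved 1.9 units further apart.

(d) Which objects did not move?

the brown cube and the red cube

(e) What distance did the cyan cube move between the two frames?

2.7

The cyan cube moved from about (14.1, 2.8) to (11.6, 3.7), a distance of √(2.5² + 0.9²) ≈ 2.7.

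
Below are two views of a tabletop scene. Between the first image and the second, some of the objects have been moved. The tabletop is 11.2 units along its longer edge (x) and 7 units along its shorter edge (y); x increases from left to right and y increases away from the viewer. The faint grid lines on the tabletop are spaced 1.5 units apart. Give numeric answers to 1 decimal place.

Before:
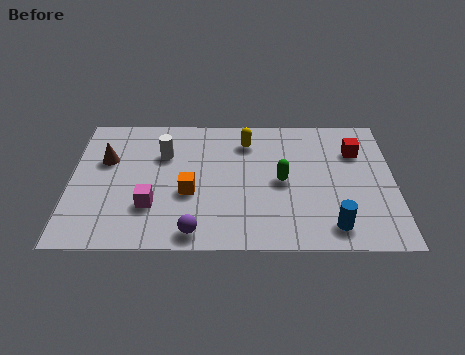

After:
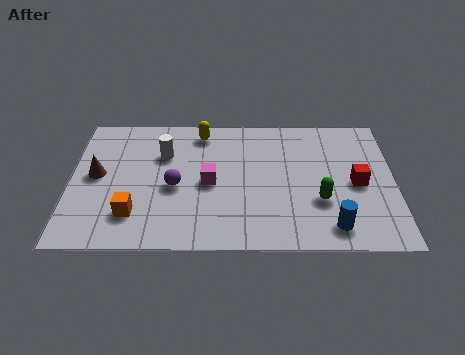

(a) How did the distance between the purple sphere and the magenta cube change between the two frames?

-0.8

The distance was about 2.0 in the first image and 1.2 in the second, so they moved 0.8 units closer together.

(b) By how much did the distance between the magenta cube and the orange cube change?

+1.6

Before: roughly 1.5 units apart; after: 3.1. That's 1.6 units further apart.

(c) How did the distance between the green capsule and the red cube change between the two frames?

-1.5

Before: roughly 3.1 units apart; after: 1.6. That's 1.5 units closer together.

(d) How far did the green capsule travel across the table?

1.6

The green capsule was near (7.3, 3.4) before and (8.6, 2.4) after, so it travelled √(1.3² + 1.0²) ≈ 1.6 units.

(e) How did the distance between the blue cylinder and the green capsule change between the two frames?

-1.5

They were about 2.9 units apart before and 1.4 after — 1.5 units closer together.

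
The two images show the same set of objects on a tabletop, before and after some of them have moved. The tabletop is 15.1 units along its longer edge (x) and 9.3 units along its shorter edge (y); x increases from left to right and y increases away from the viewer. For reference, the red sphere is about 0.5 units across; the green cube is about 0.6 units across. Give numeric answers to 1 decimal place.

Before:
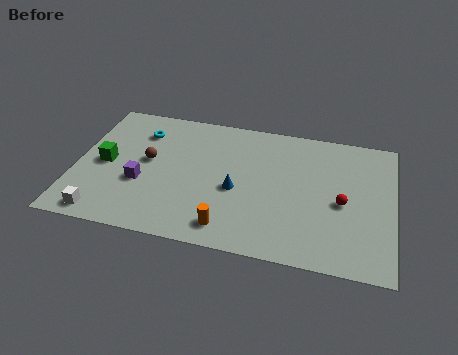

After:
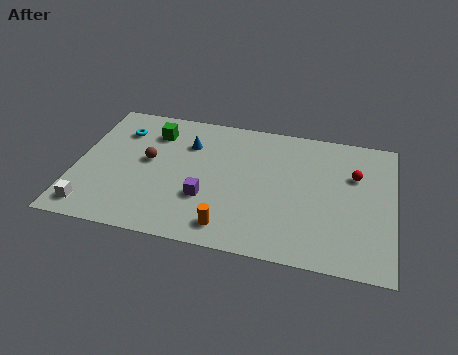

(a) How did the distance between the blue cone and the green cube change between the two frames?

-4.5

The distance was about 6.3 in the first image and 1.8 in the second, so they moved 4.5 units closer together.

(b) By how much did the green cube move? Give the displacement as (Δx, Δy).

(2.1, 2.7)

The green cube started near (1.4, 4.5) and ended near (3.5, 7.2).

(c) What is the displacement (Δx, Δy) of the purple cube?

(3.1, -0.4)

From the two frames, the purple cube sits at roughly (3.2, 3.5) before and (6.3, 3.1) after.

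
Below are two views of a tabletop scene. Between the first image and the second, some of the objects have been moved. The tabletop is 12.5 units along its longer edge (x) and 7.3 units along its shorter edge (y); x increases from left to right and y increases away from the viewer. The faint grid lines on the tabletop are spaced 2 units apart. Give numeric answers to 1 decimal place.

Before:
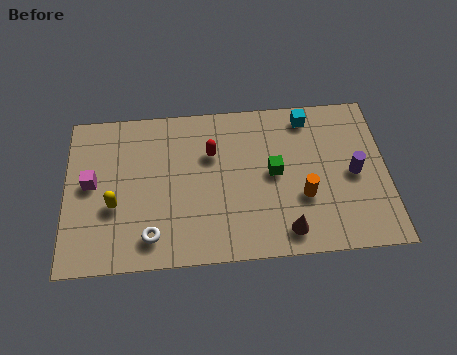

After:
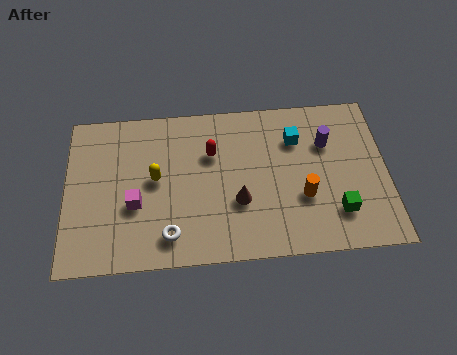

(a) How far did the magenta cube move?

2.0

The magenta cube moved from about (1.0, 3.9) to (2.7, 2.8), a distance of √(1.7² + 1.1²) ≈ 2.0.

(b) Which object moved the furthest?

the green cube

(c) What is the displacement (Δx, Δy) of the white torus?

(0.7, 0.0)

The white torus started near (3.3, 1.3) and ended near (4.0, 1.3).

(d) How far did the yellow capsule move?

1.9

The yellow capsule moved from about (1.9, 2.8) to (3.5, 3.9), a distance of √(1.6² + 1.1²) ≈ 1.9.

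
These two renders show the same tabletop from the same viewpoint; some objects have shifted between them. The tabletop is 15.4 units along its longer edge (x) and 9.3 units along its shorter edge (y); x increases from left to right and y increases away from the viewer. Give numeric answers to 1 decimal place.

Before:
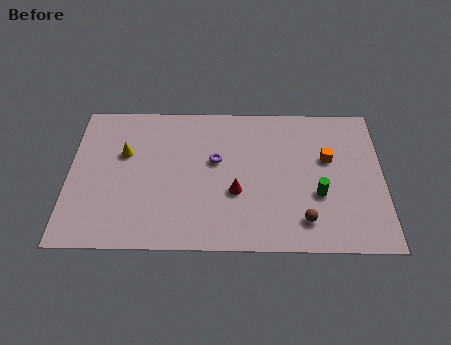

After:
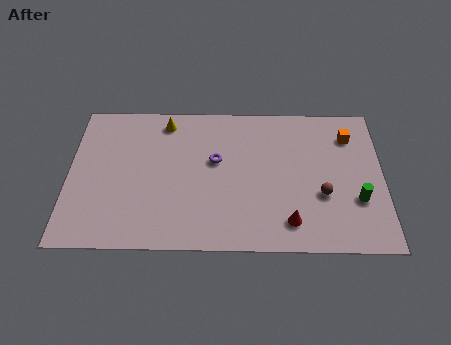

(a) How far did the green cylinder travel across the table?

1.9

The green cylinder was near (12.2, 3.4) before and (14.1, 3.1) after, so it travelled √(1.9² + 0.3²) ≈ 1.9 units.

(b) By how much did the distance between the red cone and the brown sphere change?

-1.4

The distance was about 3.7 in the first image and 2.3 in the second, so they moved 1.4 units closer together.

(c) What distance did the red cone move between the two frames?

3.2

The red cone moved from about (8.2, 3.5) to (10.8, 1.7), a distance of √(2.6² + 1.8²) ≈ 3.2.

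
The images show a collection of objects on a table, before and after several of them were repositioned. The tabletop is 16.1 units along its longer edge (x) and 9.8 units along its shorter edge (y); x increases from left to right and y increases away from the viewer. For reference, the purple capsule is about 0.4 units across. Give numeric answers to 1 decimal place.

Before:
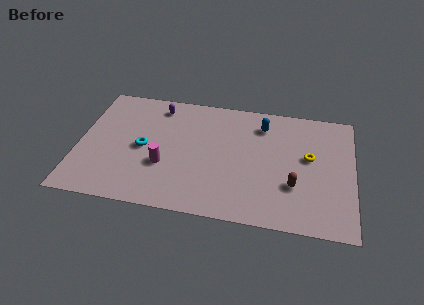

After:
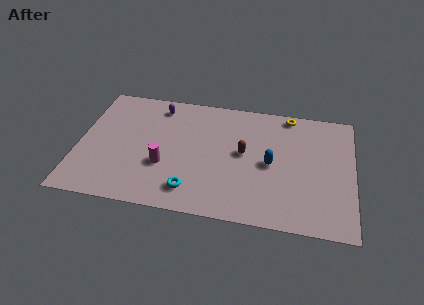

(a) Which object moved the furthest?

the cyan torus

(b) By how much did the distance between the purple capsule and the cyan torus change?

+3.2

They were about 3.7 units apart before and 6.9 after — 3.2 units further apart.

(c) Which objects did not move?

the purple capsule and the magenta cylinder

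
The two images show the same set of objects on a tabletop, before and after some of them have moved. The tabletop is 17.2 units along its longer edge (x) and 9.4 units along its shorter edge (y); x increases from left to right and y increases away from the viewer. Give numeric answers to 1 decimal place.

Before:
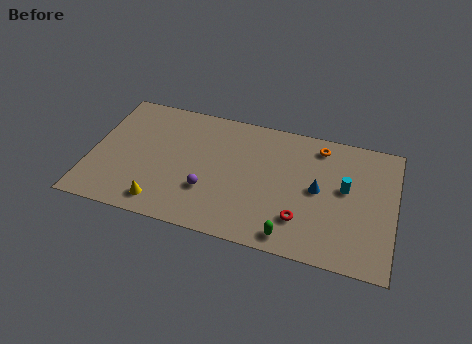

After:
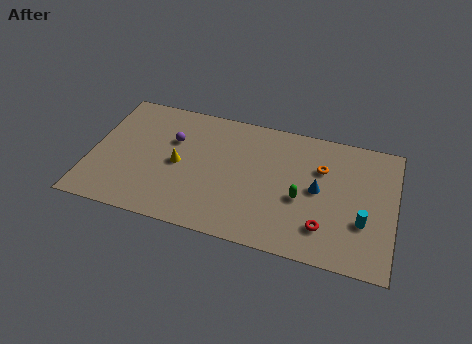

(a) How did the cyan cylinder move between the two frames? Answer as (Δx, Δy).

(1.1, -2.1)

The cyan cylinder was at about (14.4, 5.3) and moved to about (15.5, 3.2).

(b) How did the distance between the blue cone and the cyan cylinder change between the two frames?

+1.5

Before: roughly 1.6 units apart; after: 3.1. That's 1.5 units further apart.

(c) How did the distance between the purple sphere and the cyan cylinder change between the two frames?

+3.5

Before: roughly 7.9 units apart; after: 11.4. That's 3.5 units further apart.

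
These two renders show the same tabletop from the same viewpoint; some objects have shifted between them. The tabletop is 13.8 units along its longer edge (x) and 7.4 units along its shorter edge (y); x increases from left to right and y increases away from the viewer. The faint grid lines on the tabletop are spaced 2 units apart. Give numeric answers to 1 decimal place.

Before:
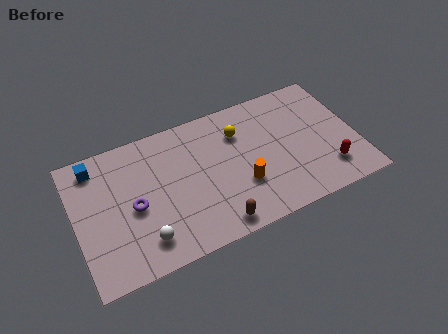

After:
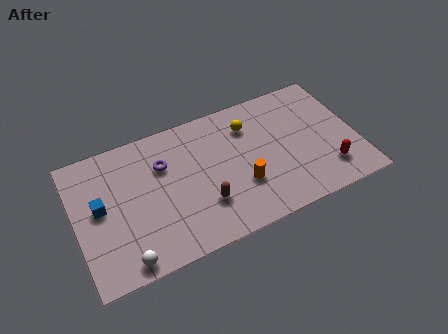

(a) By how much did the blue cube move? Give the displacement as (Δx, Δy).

(0.0, -2.3)

From the two frames, the blue cube sits at roughly (1.2, 6.3) before and (1.2, 4.0) after.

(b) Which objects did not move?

the red capsule and the orange cylinder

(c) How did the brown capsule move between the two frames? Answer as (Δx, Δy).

(-0.4, 1.3)

The brown capsule was at about (6.5, 0.9) and moved to about (6.1, 2.2).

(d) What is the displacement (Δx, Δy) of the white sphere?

(-1.0, -0.7)

The white sphere started near (3.1, 1.5) and ended near (2.1, 0.8).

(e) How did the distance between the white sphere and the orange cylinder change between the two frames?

+1.1

The distance was about 5.0 in the first image and 6.1 in the second, so they moved 1.1 units further apart.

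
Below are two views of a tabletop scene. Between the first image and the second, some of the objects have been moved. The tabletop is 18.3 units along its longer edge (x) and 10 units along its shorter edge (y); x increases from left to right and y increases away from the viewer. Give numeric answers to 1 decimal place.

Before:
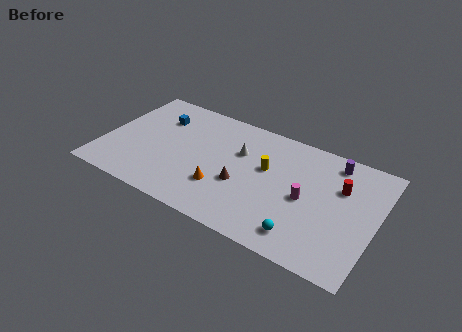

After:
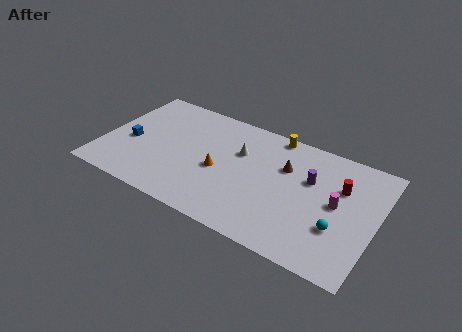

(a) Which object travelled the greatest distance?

the brown cone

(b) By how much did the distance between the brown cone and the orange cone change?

+3.3

They were about 1.5 units apart before and 4.8 after — 3.3 units further apart.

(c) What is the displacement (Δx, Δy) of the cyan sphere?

(2.1, 1.6)

The cyan sphere started near (13.9, 1.7) and ended near (16.0, 3.3).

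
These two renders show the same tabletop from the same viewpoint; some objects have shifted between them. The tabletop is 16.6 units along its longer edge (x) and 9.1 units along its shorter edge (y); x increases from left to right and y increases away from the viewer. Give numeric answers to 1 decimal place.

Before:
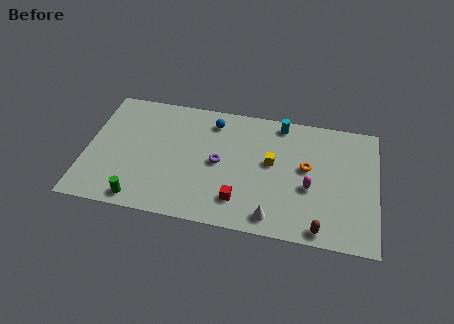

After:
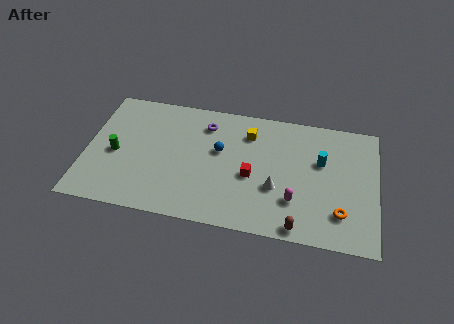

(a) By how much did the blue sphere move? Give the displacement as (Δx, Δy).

(0.5, -2.1)

The blue sphere started near (7.1, 7.5) and ended near (7.6, 5.4).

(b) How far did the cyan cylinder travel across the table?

3.4

The cyan cylinder was near (11.0, 8.1) before and (13.4, 5.7) after, so it travelled √(2.4² + 2.4²) ≈ 3.4 units.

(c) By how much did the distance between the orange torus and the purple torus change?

+4.3

Before: roughly 5.0 units apart; after: 9.3. That's 4.3 units further apart.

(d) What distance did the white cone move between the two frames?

2.1

From (10.8, 1.2) to (10.9, 3.3), the white cone covered √(0.1² + 2.1²) ≈ 2.1 units.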